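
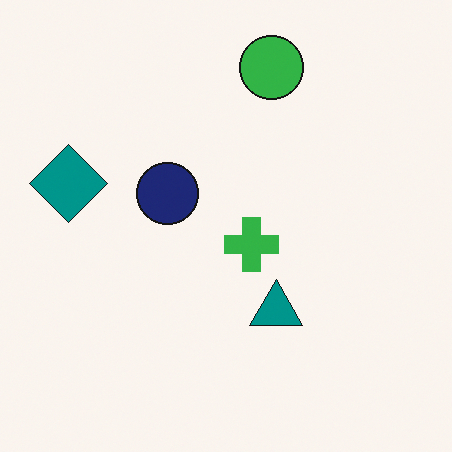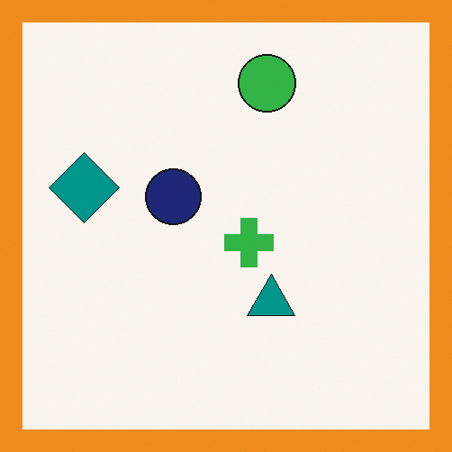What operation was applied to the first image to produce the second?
The transformation is: framed with a orange border.

A solid orange frame runs around the edge of the second image, with the content slightly shrunk inside it.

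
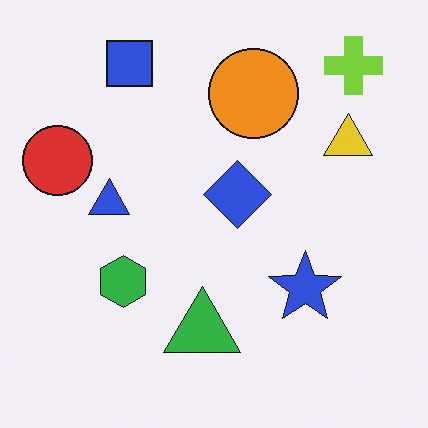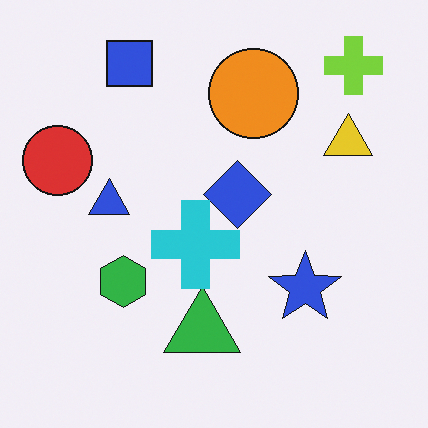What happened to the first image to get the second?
This is the original image overlaid with an additional cyan cross.

A cyan cross appears in the second image that is absent from the first.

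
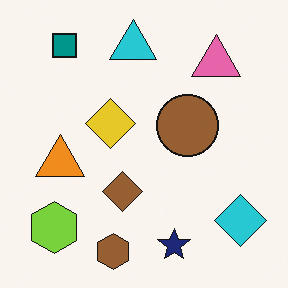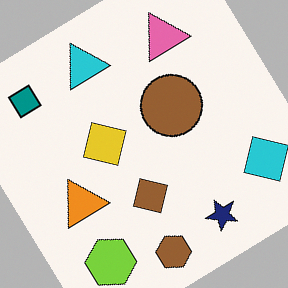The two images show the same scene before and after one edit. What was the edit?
This is the original image rotated counter-clockwise by a large amount — several tens of degrees.

Every shape is tilted by the same angle and the image corners show triangular fill wedges — a whole-image rotation by a non-right angle.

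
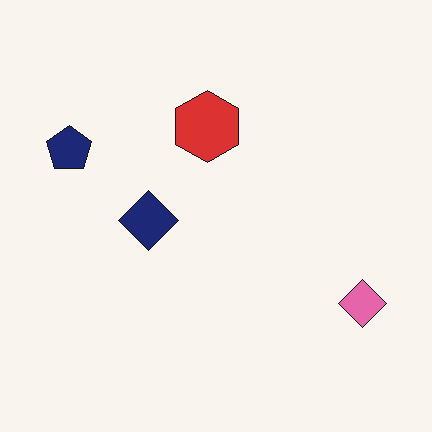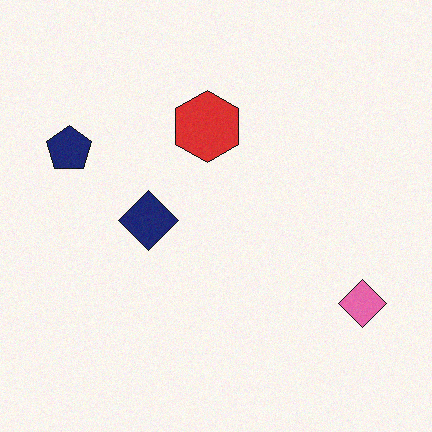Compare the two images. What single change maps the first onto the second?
The transformation is: degraded with light additive noise.

Random speckle covers the whole image, including the flat background.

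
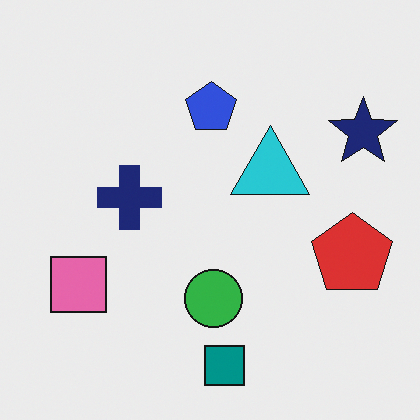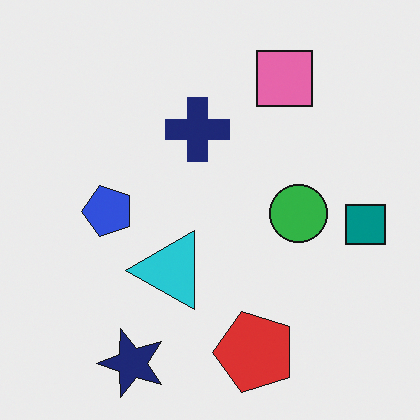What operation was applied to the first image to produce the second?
Transposed (reflected across the top-left ↔ bottom-right diagonal).

Shapes have swapped their row and column positions — what was in the top-right is now in the bottom-left — a diagonal reflection.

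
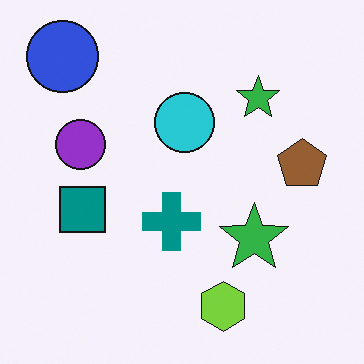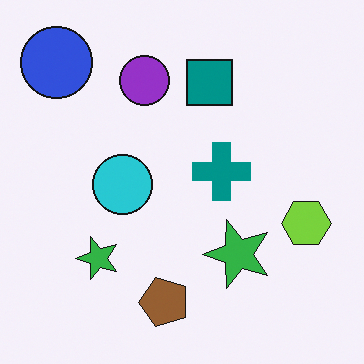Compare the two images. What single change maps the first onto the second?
Transposed (reflected across the top-left ↔ bottom-right diagonal).

Shapes have swapped their row and column positions — what was in the top-right is now in the bottom-left — a diagonal reflection.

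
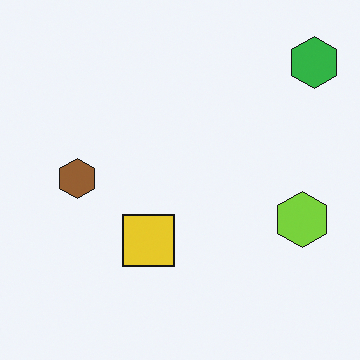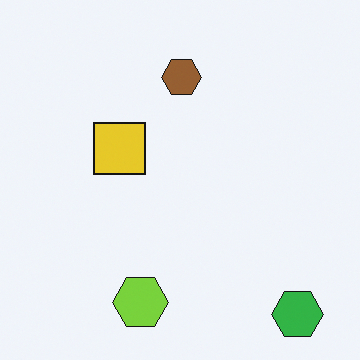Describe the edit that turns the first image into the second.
Rotated 90° clockwise.

The green hexagon sits in the top-right of the first image and the bottom-right of the second — consistent with a whole-image 90° clockwise rotation.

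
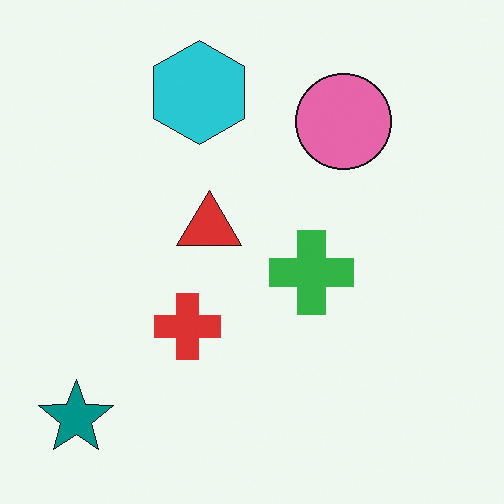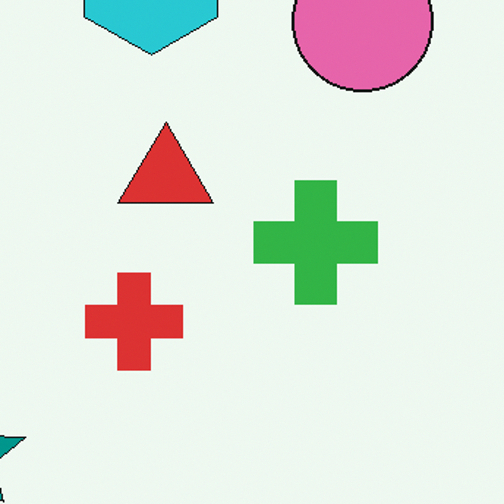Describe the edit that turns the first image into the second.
The transformation is: cropped slightly and scaled back up.

The visible shapes are larger and the field of view is narrower; shapes near the original edges may be partly or wholly outside the frame — a crop-and-rescale.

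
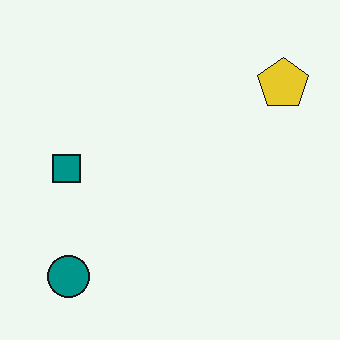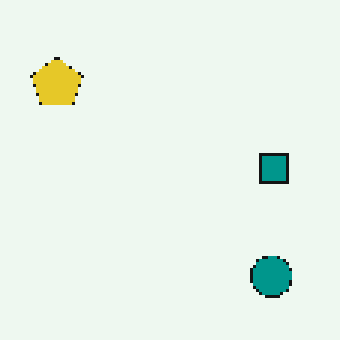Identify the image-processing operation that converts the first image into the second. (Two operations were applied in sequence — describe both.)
The transformation is: flipped horizontally (left ↔ right), then mildly pixelated.

The yellow pentagon is in the top-right of the first image and the top-left of the second — shapes on opposite sides of the vertical midline have swapped in a mirror flip. Shapes are reduced to large square blocks; fine edges and outlines are lost — a downscale-then-upscale (mosaic) effect.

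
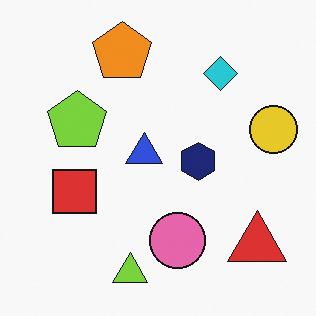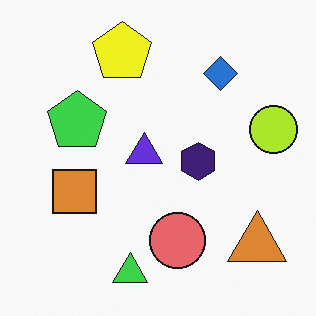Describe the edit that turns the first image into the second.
The second image is the first hue-shifted by a small amount.

Every shape's color has rotated by the same amount around the hue wheel — a uniform hue shift.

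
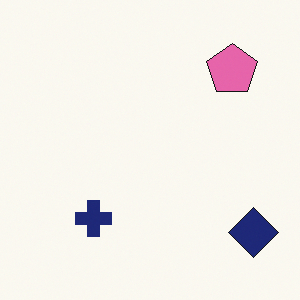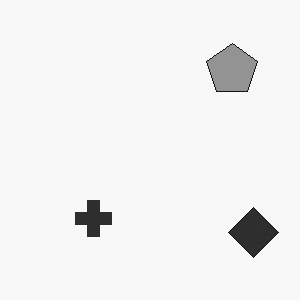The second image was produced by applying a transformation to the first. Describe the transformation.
This is the original image converted to grayscale.

All color is removed — every shape is now a shade of grey.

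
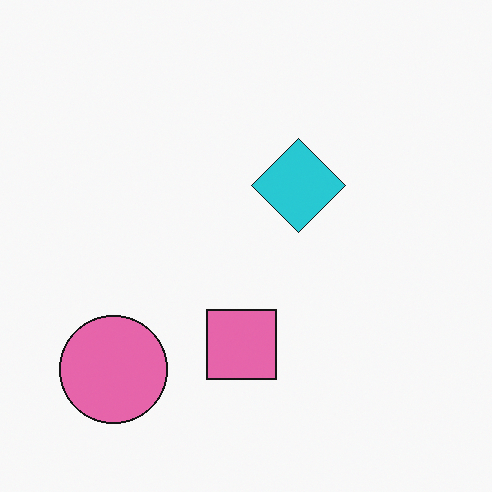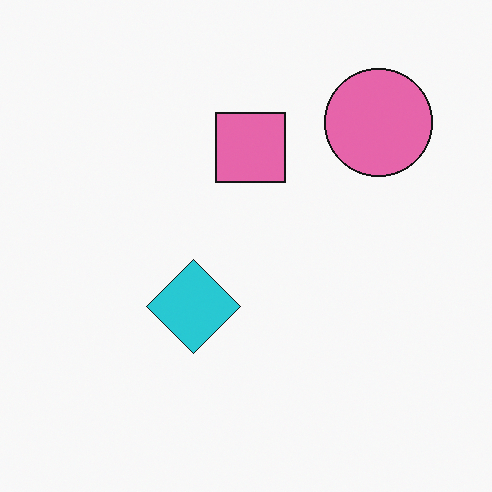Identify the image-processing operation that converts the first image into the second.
The transformation is: rotated 180°.

The pink circle sits in the bottom-left of the first image and the top-right of the second — consistent with a whole-image 180° rotation.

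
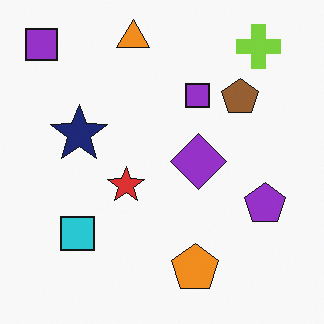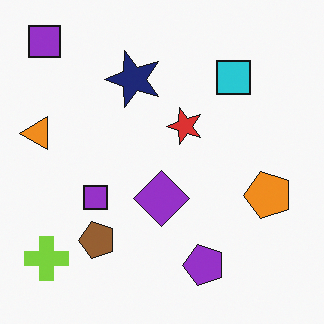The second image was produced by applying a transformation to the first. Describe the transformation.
It was transposed (reflected across the top-left ↔ bottom-right diagonal).

Shapes have swapped their row and column positions — what was in the top-right is now in the bottom-left — a diagonal reflection.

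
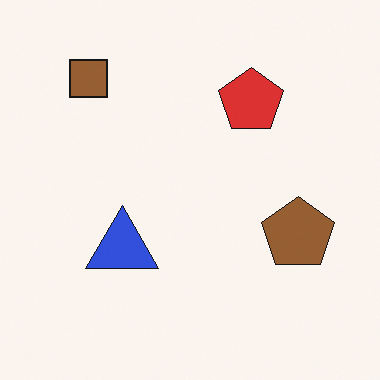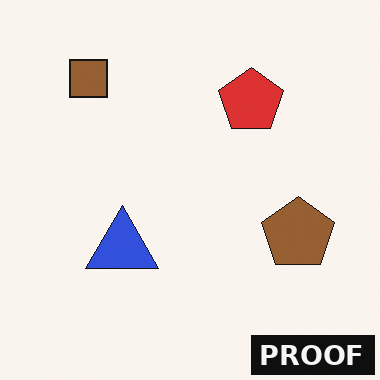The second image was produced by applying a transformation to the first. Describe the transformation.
The second image is the first watermarked with the text "PROOF" in the lower-right corner.

A dark label reading "PROOF" appears in the lower-right corner.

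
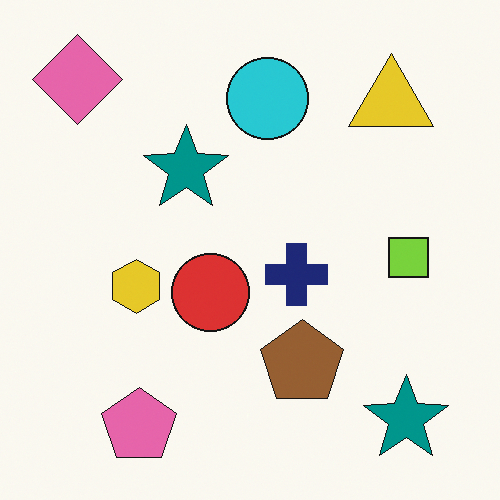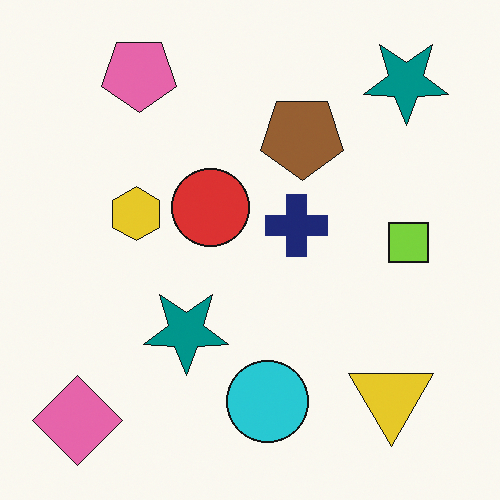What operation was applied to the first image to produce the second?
The second image is the first flipped vertically (top ↔ bottom).

The pink pentagon is in the bottom-left of the first image and the top-left of the second — shapes on opposite sides of the horizontal midline have swapped in a mirror flip.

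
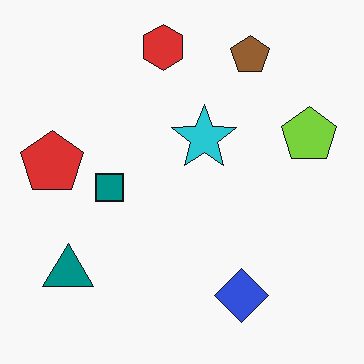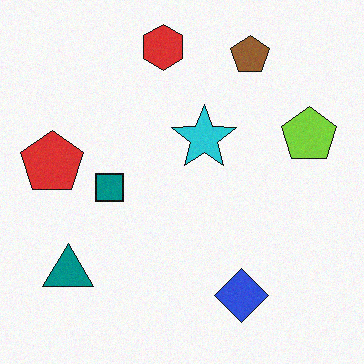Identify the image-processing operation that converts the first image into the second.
The image was degraded with light additive noise.

Random speckle covers the whole image, including the flat background.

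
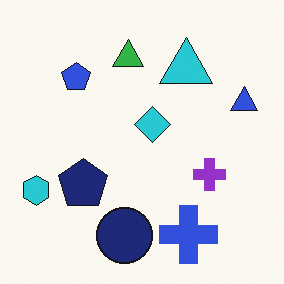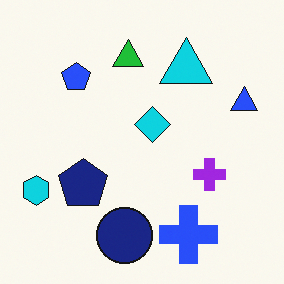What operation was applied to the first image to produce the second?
The image was slightly oversaturated.

All colors are more vivid — a global saturation change.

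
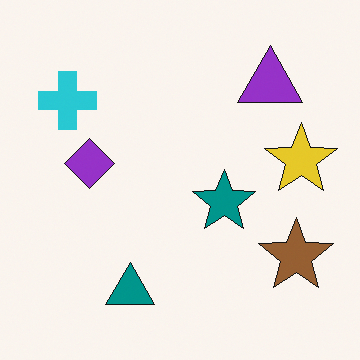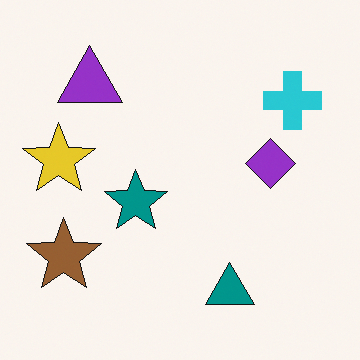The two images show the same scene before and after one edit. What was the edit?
The image was flipped horizontally (left ↔ right).

The yellow star is in the right of the first image and the left of the second — shapes on opposite sides of the vertical midline have swapped in a mirror flip.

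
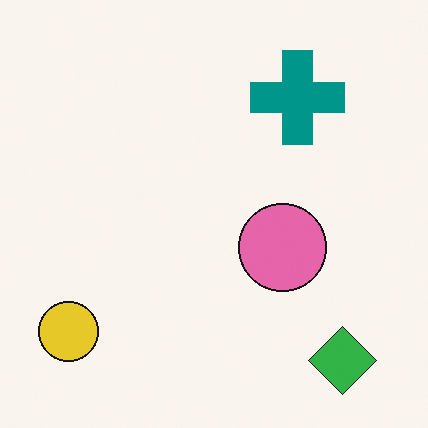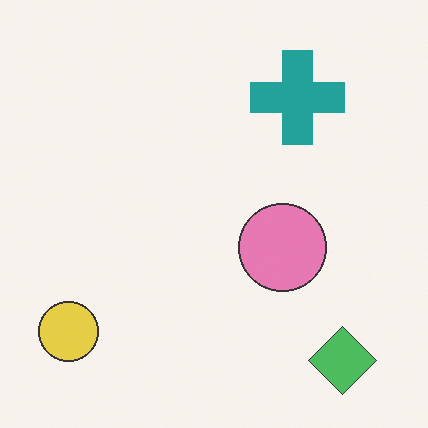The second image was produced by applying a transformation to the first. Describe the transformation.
The transformation is: given slightly reduced contrast.

Tones are pushed toward mid-grey across the whole image — a global contrast change.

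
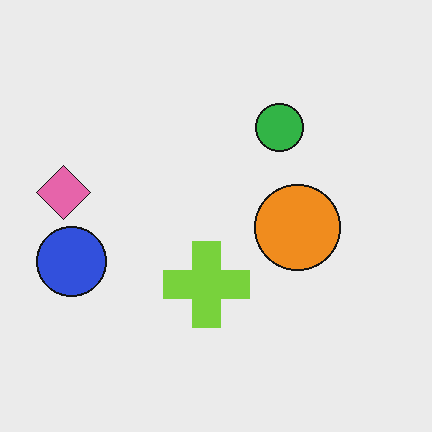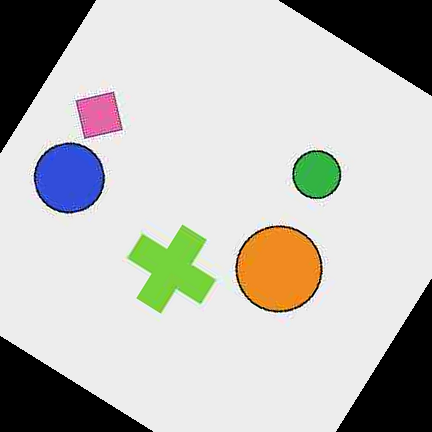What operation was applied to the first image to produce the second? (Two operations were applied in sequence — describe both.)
The transformation is: degraded with heavy JPEG compression, then rotated clockwise by a large amount — several tens of degrees.

Blocky 8×8 compression artifacts appear around shape edges and the flat background shows ringing — characteristic JPEG degradation. Every shape is tilted by the same angle and the image corners show triangular fill wedges — a whole-image rotation by a non-right angle.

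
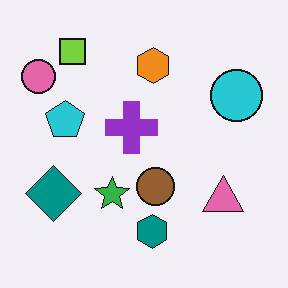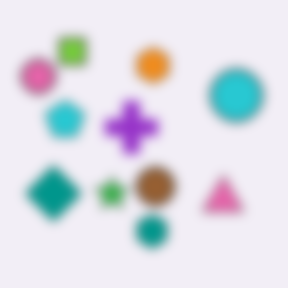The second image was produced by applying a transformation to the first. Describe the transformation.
This is the original image heavily blurred.

Shape edges and outlines are uniformly softened across the whole image.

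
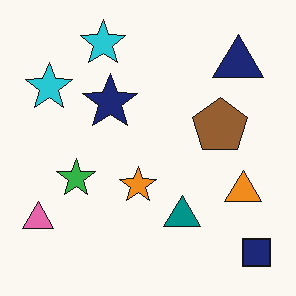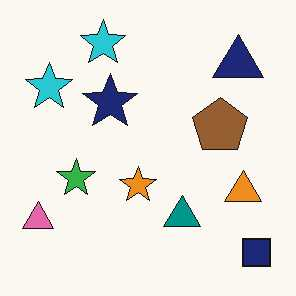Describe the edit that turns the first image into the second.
The transformation is: JPEG-compressed with visible artifacts.

Blocky 8×8 compression artifacts appear around shape edges and the flat background shows ringing — characteristic JPEG degradation.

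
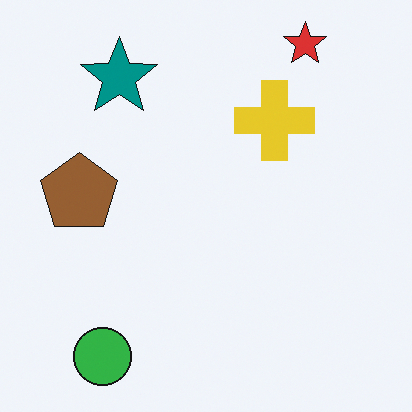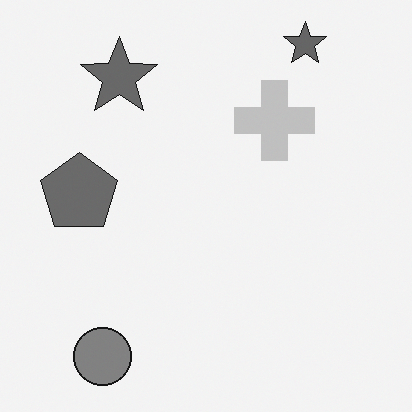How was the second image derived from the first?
This is the original image converted to grayscale.

All color is removed — every shape is now a shade of grey.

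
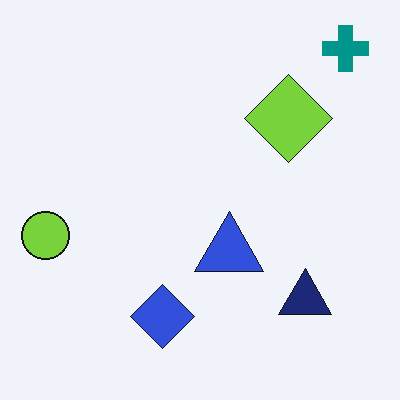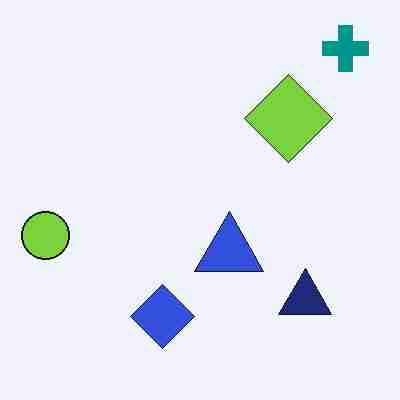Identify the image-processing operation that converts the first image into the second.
The second image is the first heavily JPEG-compressed with obvious blocking artifacts.

Blocky 8×8 compression artifacts appear around shape edges and the flat background shows ringing — characteristic JPEG degradation.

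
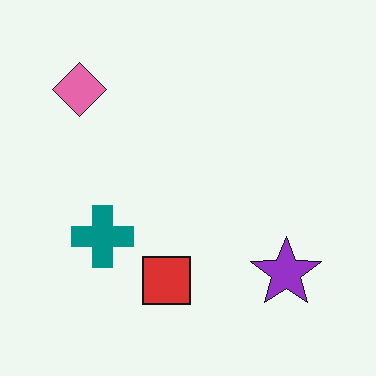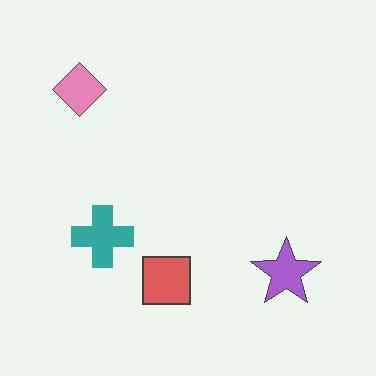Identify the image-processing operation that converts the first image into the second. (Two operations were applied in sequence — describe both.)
The transformation is: given slightly reduced contrast, then given moderate JPEG compression.

Tones are pushed toward mid-grey across the whole image — a global contrast change. Blocky 8×8 compression artifacts appear around shape edges and the flat background shows ringing — characteristic JPEG degradation.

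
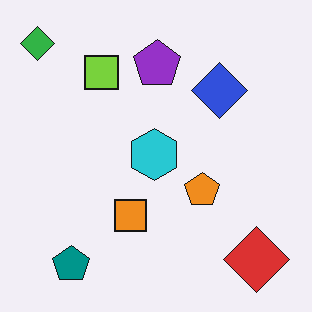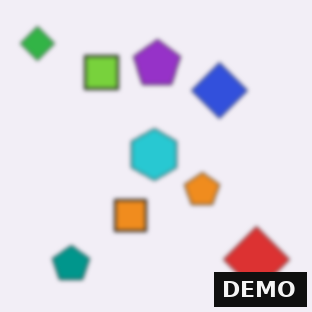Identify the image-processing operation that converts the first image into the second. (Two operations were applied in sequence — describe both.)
The second image is the first slightly softened, then watermarked with the text "DEMO" in the lower-right corner.

Shape edges and outlines are uniformly softened across the whole image. A dark label reading "DEMO" appears in the lower-right corner.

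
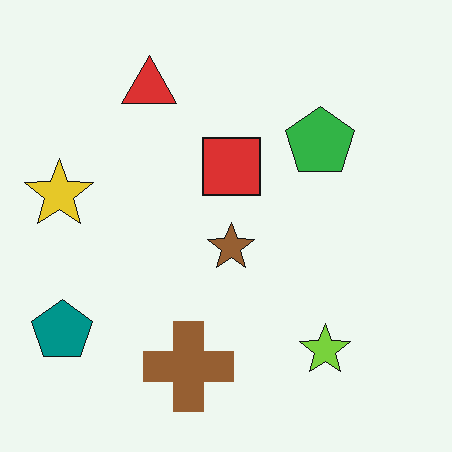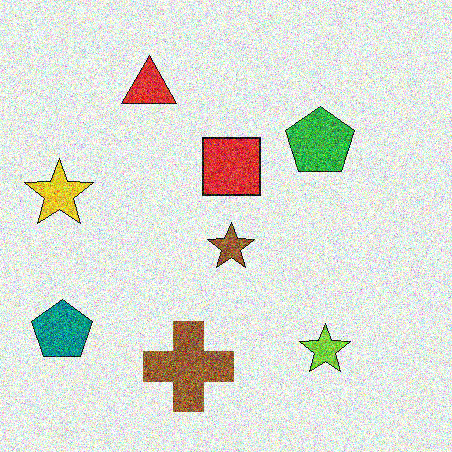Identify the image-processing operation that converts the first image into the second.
The transformation is: degraded with strong gaussian noise.

Random speckle covers the whole image, including the flat background.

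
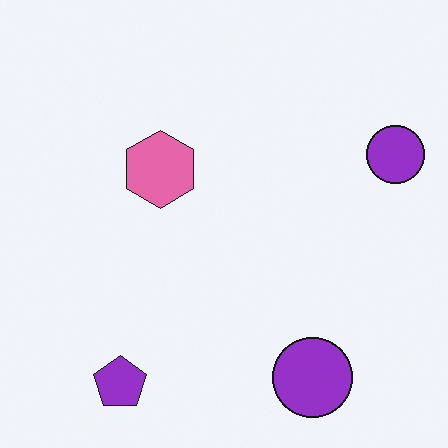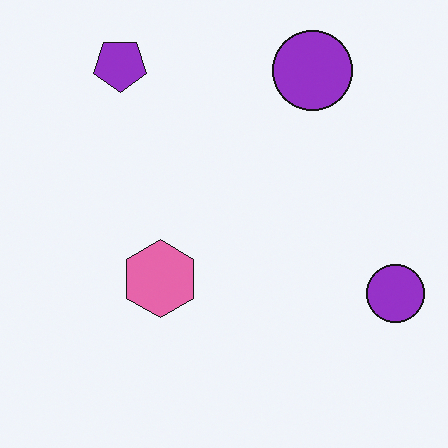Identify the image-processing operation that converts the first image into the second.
It was flipped vertically (top ↔ bottom).

The purple pentagon is in the bottom-left of the first image and the top-left of the second — shapes on opposite sides of the horizontal midline have swapped in a mirror flip.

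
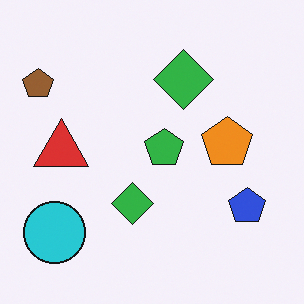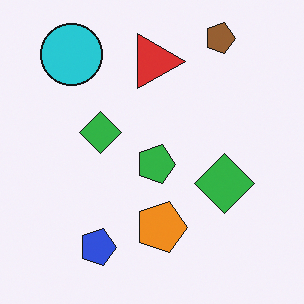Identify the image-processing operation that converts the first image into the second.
The transformation is: rotated 90° clockwise.

The brown pentagon sits in the top-left of the first image and the top-right of the second — consistent with a whole-image 90° clockwise rotation.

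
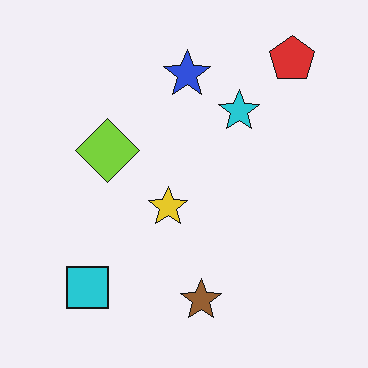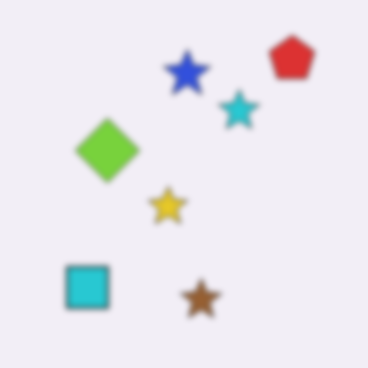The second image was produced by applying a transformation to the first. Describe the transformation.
It was moderately blurred.

Shape edges and outlines are uniformly softened across the whole image.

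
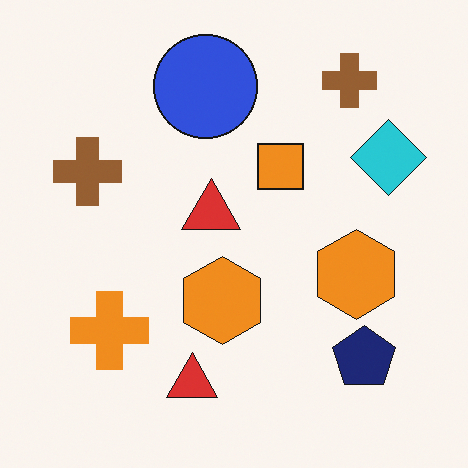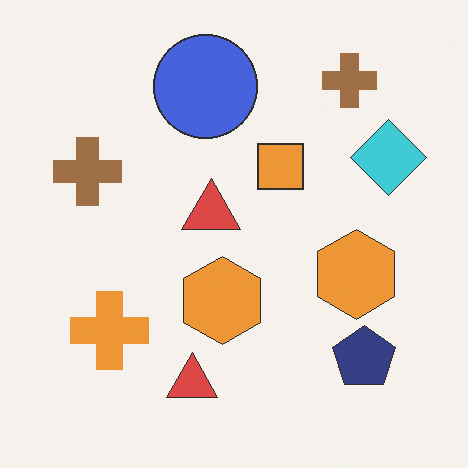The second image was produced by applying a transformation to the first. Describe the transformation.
This is the original image given slightly reduced contrast.

Tones are pushed toward mid-grey across the whole image — a global contrast change.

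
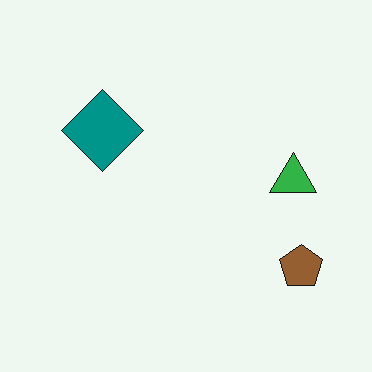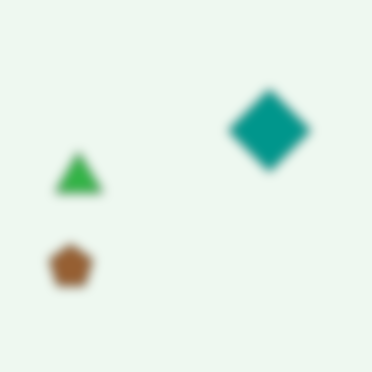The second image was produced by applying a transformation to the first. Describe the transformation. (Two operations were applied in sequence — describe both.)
The second image is the first heavily blurred, then flipped horizontally (left ↔ right).

Shape edges and outlines are uniformly softened across the whole image. The brown pentagon is in the bottom-right of the first image and the bottom-left of the second — shapes on opposite sides of the vertical midline have swapped in a mirror flip.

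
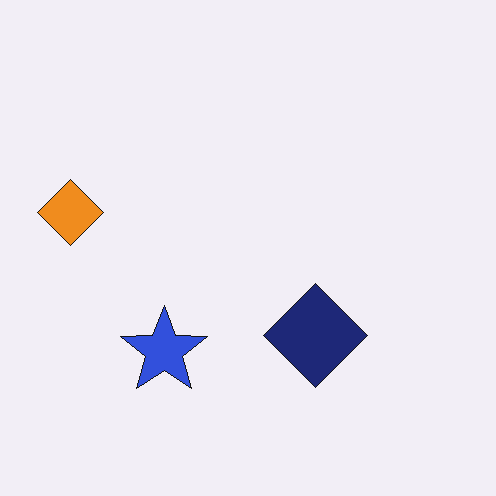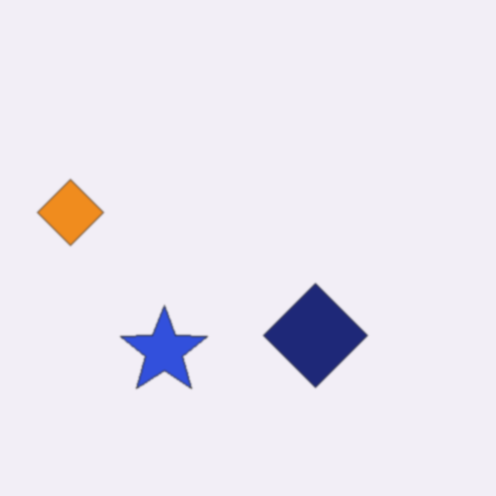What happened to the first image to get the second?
Lightly blurred.

Shape edges and outlines are uniformly softened across the whole image.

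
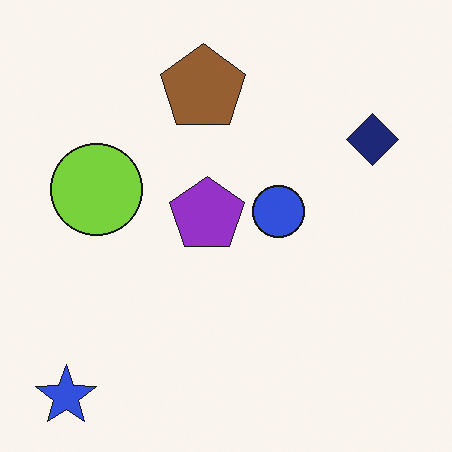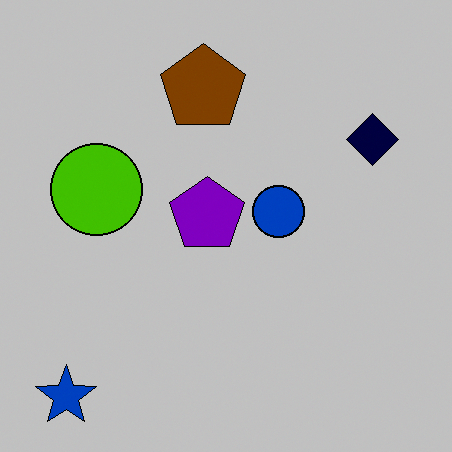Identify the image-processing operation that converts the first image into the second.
The transformation is: aggressively posterized.

Each flat color has snapped to a coarser quantized level — most visibly, the near-white background has dropped to a flat grey.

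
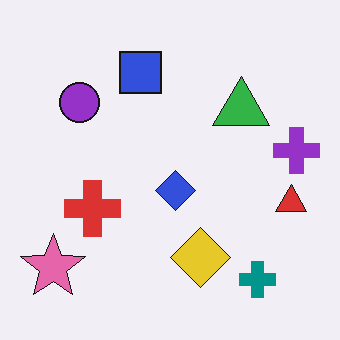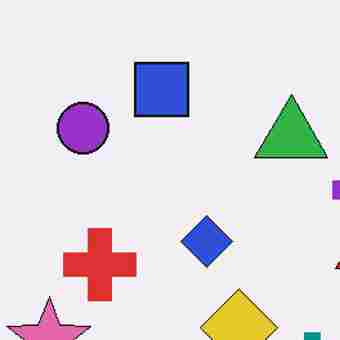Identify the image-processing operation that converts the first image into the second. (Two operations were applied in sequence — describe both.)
The image was cropped to a modestly smaller region and rescaled, then heavily JPEG-compressed with obvious blocking artifacts.

The visible shapes are larger and the field of view is narrower; shapes near the original edges may be partly or wholly outside the frame — a crop-and-rescale. Blocky 8×8 compression artifacts appear around shape edges and the flat background shows ringing — characteristic JPEG degradation.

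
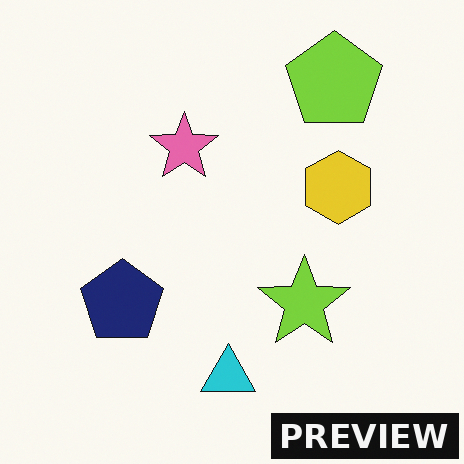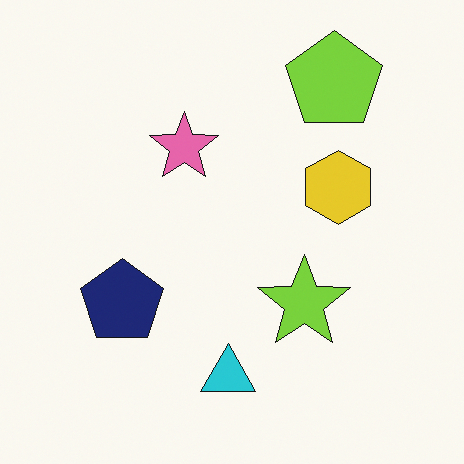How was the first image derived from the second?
The image was watermarked with the text "PREVIEW" in the lower-right corner.

A dark label reading "PREVIEW" appears in the lower-right corner.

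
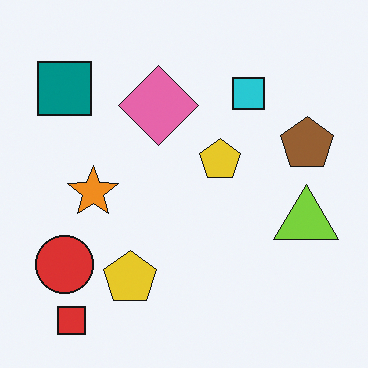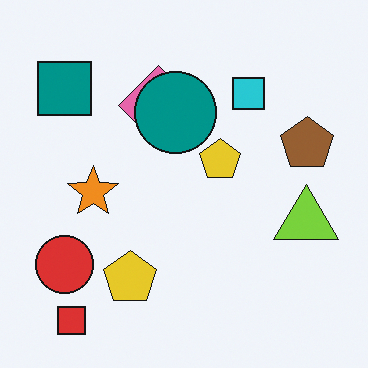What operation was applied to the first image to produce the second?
The second image is the first overlaid with an additional teal circle.

A teal circle appears in the second image that is absent from the first.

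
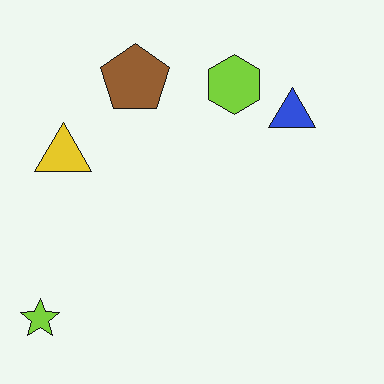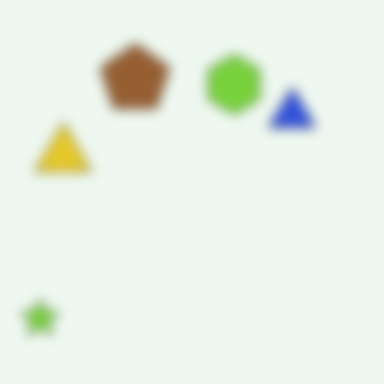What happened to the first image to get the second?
Strongly gaussian-blurred.

Shape edges and outlines are uniformly softened across the whole image.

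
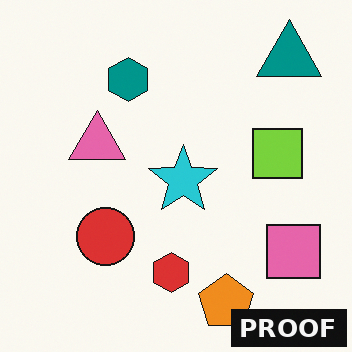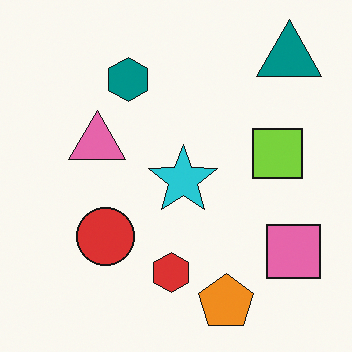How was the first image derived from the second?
It was watermarked with the text "PROOF" in the lower-right corner.

A dark label reading "PROOF" appears in the lower-right corner.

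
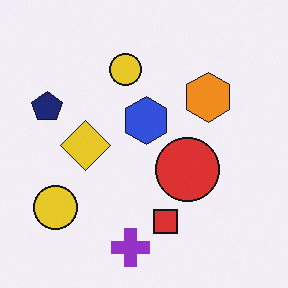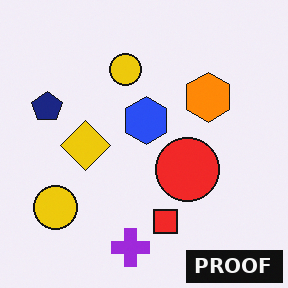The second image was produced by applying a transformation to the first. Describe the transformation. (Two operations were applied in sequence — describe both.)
This is the original image slightly oversaturated, then watermarked with the text "PROOF" in the lower-right corner.

All colors are more vivid — a global saturation change. A dark label reading "PROOF" appears in the lower-right corner.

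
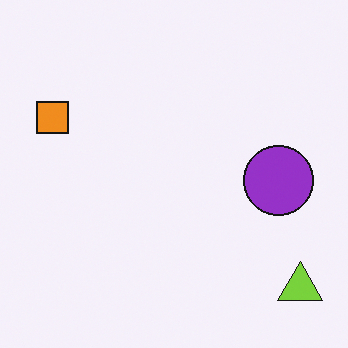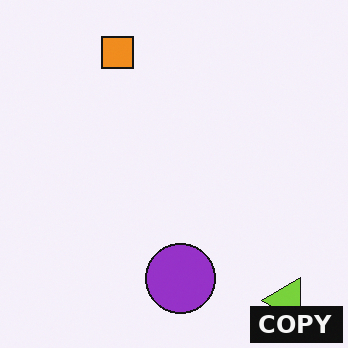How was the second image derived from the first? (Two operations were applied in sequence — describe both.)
Transposed (reflected across the top-left ↔ bottom-right diagonal), then watermarked with the text "COPY" in the lower-right corner.

Shapes have swapped their row and column positions — what was in the top-right is now in the bottom-left — a diagonal reflection. A dark label reading "COPY" appears in the lower-right corner.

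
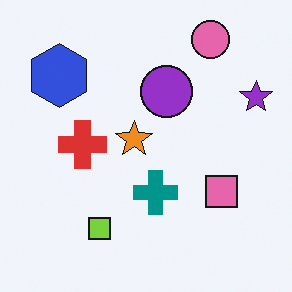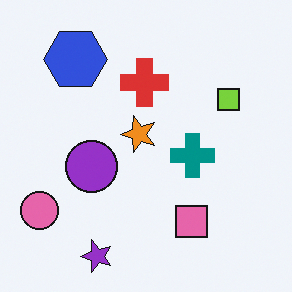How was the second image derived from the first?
The image was transposed (reflected across the top-left ↔ bottom-right diagonal).

Shapes have swapped their row and column positions — what was in the top-right is now in the bottom-left — a diagonal reflection.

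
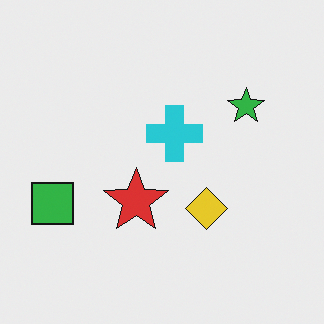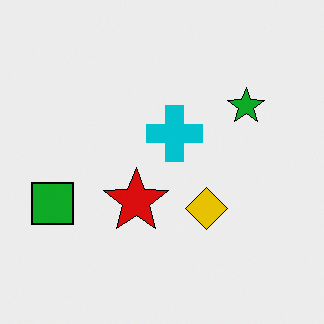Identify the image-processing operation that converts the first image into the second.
This is the original image given slightly increased contrast.

Tones are pushed away from mid-grey across the whole image — a global contrast change.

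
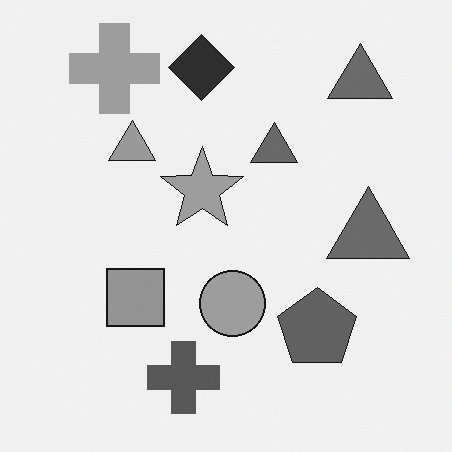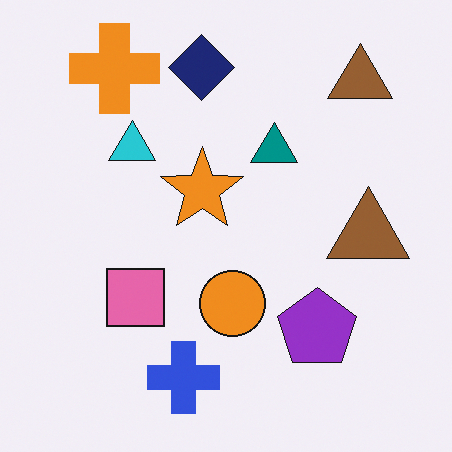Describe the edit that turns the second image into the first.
This is the original image converted to grayscale.

All color is removed — every shape is now a shade of grey.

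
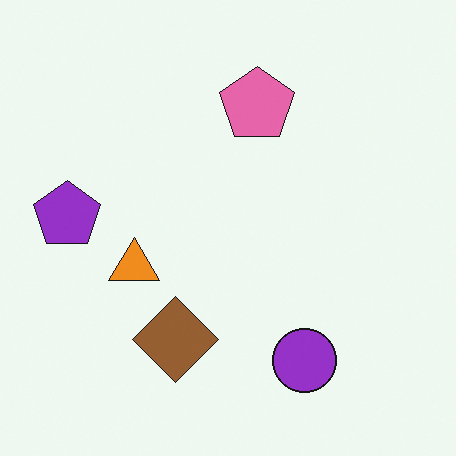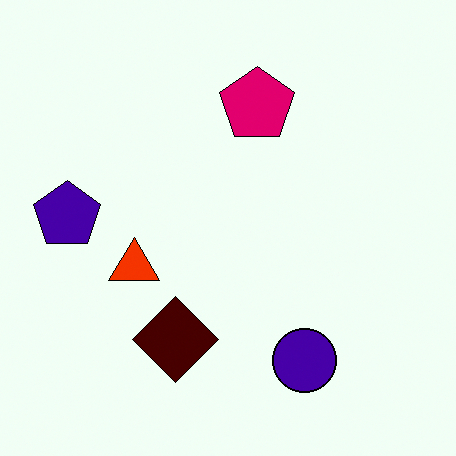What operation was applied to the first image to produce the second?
The second image is the first boosted in contrast.

Tones are pushed away from mid-grey across the whole image — a global contrast change.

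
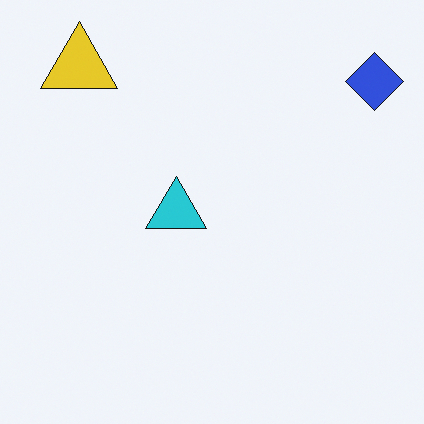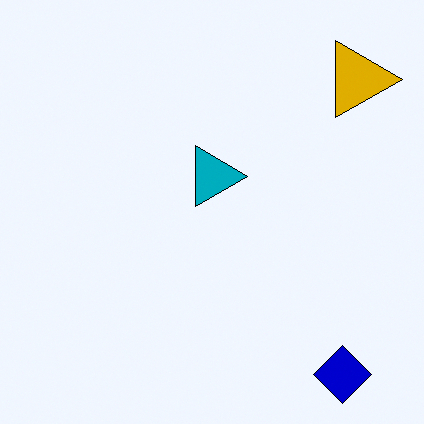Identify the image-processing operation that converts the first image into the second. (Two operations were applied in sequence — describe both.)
The second image is the first boosted in contrast, then rotated 90° clockwise.

Tones are pushed away from mid-grey across the whole image — a global contrast change. The blue diamond sits in the top-right of the first image and the bottom-right of the second — consistent with a whole-image 90° clockwise rotation.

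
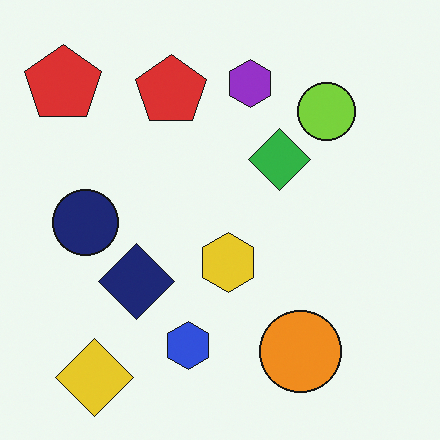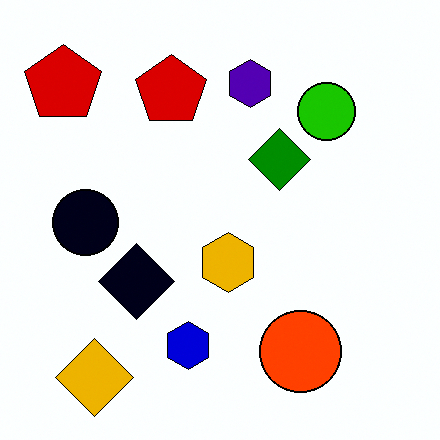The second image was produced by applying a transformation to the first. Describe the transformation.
The transformation is: given much higher contrast.

Tones are pushed away from mid-grey across the whole image — a global contrast change.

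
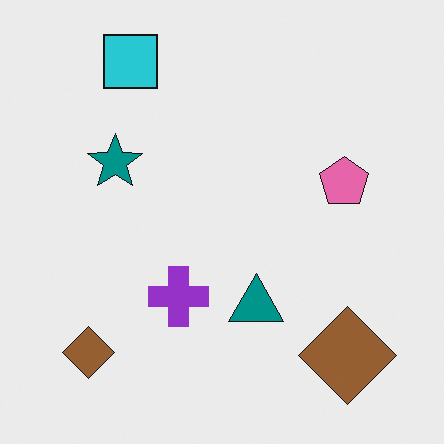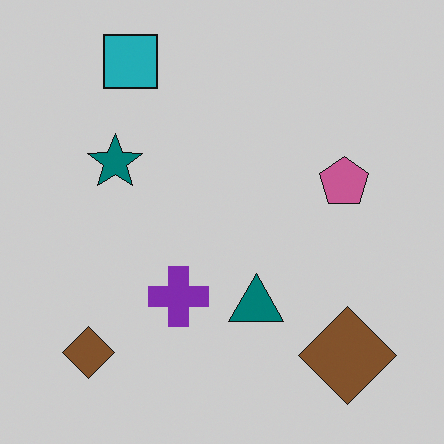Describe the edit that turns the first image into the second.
This is the original image slightly darkened.

Every pixel — background and shapes alike — is uniformly darkened.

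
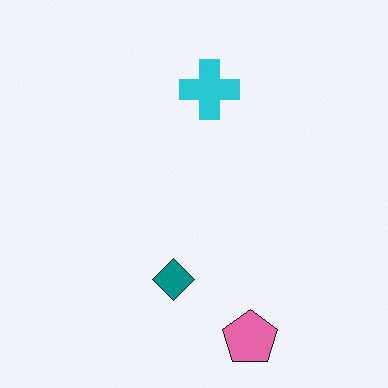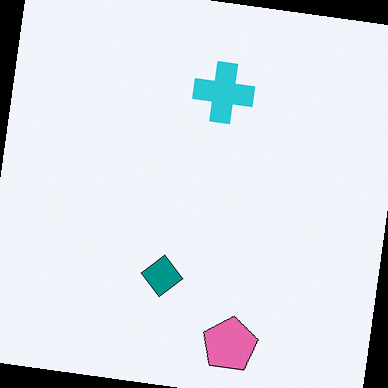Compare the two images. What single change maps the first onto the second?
The transformation is: rotated clockwise by a small amount.

Every shape is tilted by the same angle and the image corners show triangular fill wedges — a whole-image rotation by a non-right angle.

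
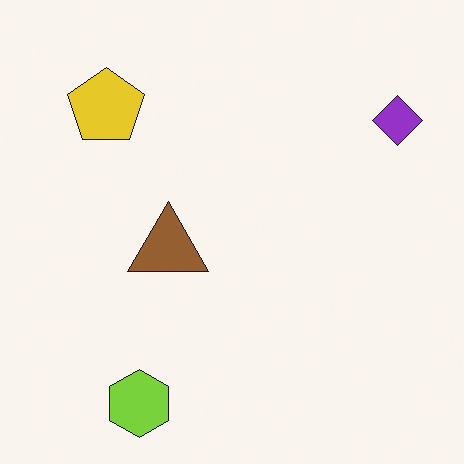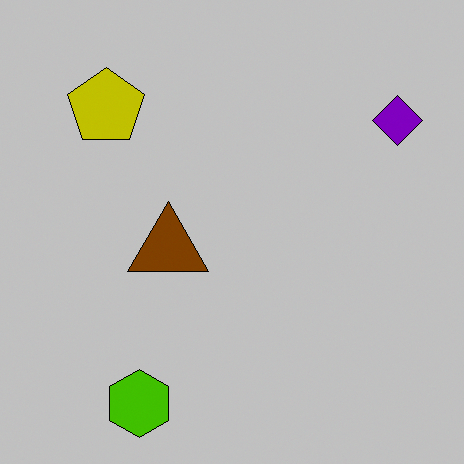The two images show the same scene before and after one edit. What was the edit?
The image was aggressively posterized.

Each flat color has snapped to a coarser quantized level — most visibly, the near-white background has dropped to a flat grey.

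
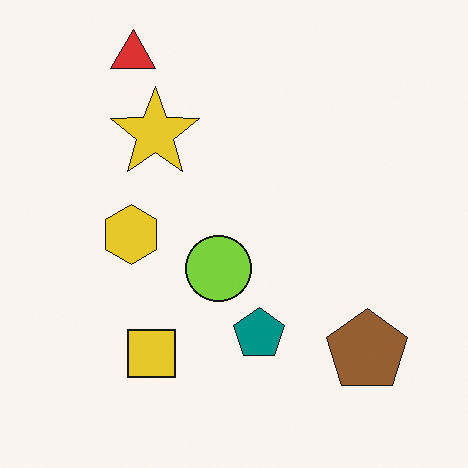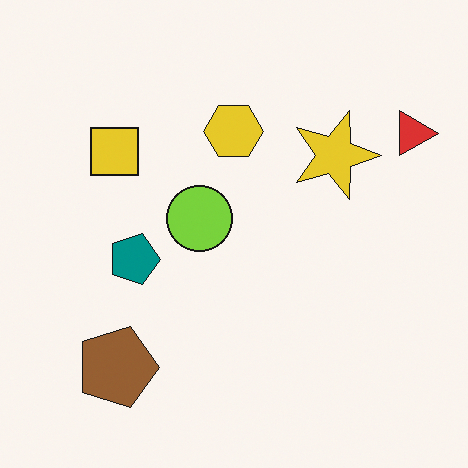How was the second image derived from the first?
The second image is the first rotated 90° clockwise.

The red triangle sits in the top-left of the first image and the top-right of the second — consistent with a whole-image 90° clockwise rotation.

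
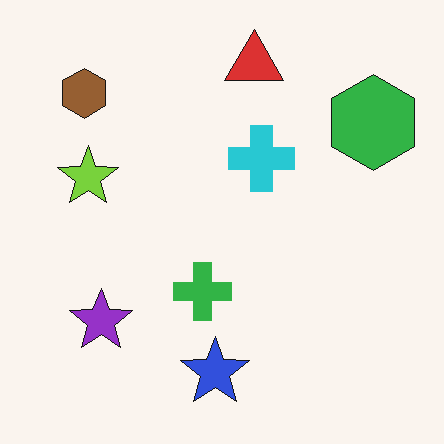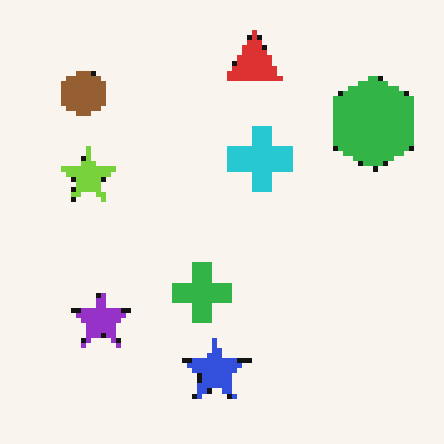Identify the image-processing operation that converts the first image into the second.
The second image is the first mildly pixelated.

Shapes are reduced to large square blocks; fine edges and outlines are lost — a downscale-then-upscale (mosaic) effect.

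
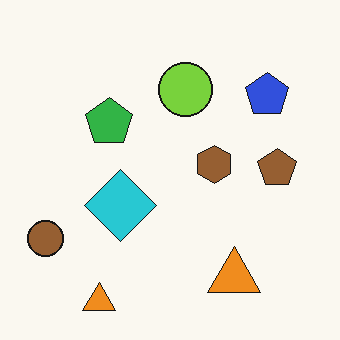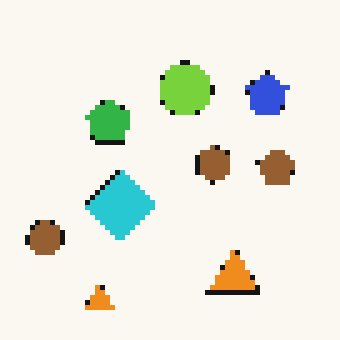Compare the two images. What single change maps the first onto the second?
The second image is the first lightly pixelated (a mild mosaic effect).

Shapes are reduced to large square blocks; fine edges and outlines are lost — a downscale-then-upscale (mosaic) effect.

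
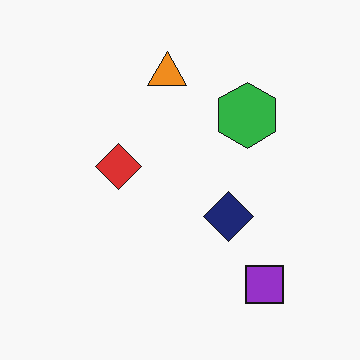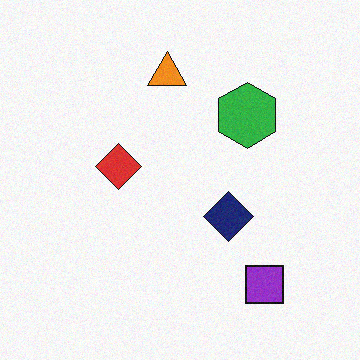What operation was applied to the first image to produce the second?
It was degraded with a light layer of grain.

Random speckle covers the whole image, including the flat background.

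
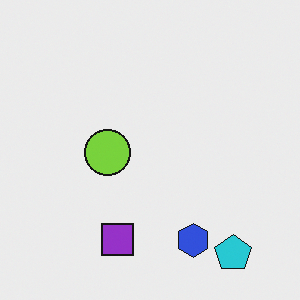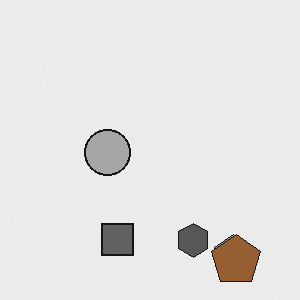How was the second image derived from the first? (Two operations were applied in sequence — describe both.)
It was converted to grayscale, then overlaid with an additional brown pentagon.

All color is removed — every shape is now a shade of grey. A brown pentagon appears in the second image that is absent from the first.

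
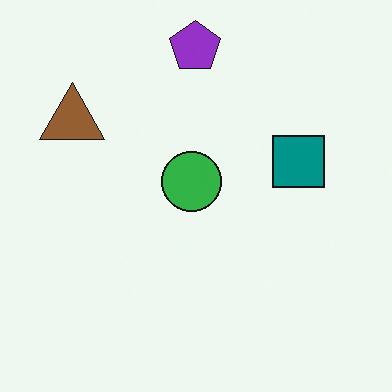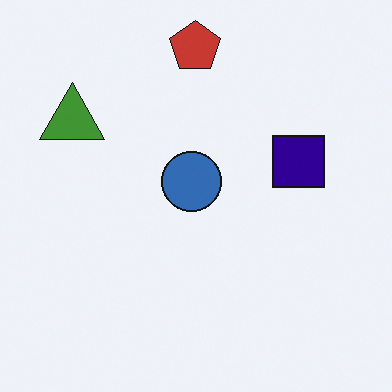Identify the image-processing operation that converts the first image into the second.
Hue-shifted through roughly a third of the color wheel.

Every shape's color has rotated by the same amount around the hue wheel — a uniform hue shift.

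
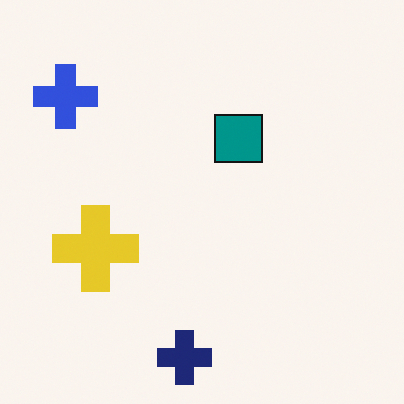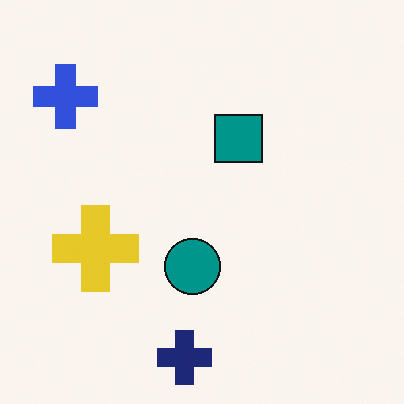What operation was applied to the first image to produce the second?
The second image is the first overlaid with an additional teal circle.

A teal circle appears in the second image that is absent from the first.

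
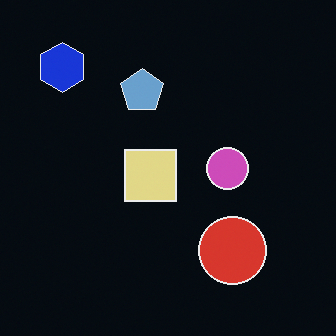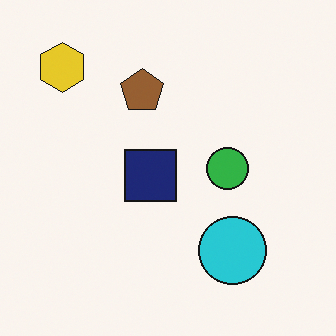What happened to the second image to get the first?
Color-inverted (negative).

The light background has become dark and every shape's color is its complement — a photographic negative.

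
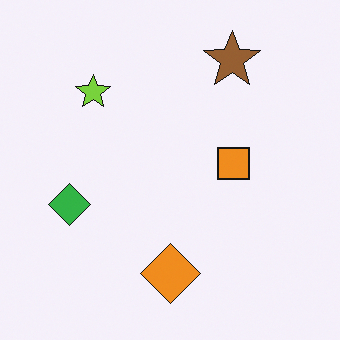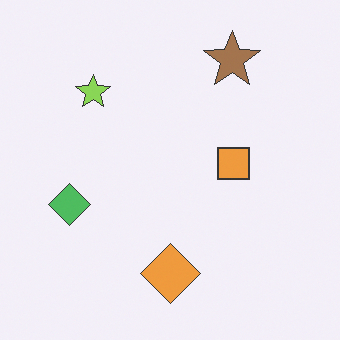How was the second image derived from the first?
Given slightly reduced contrast.

Tones are pushed toward mid-grey across the whole image — a global contrast change.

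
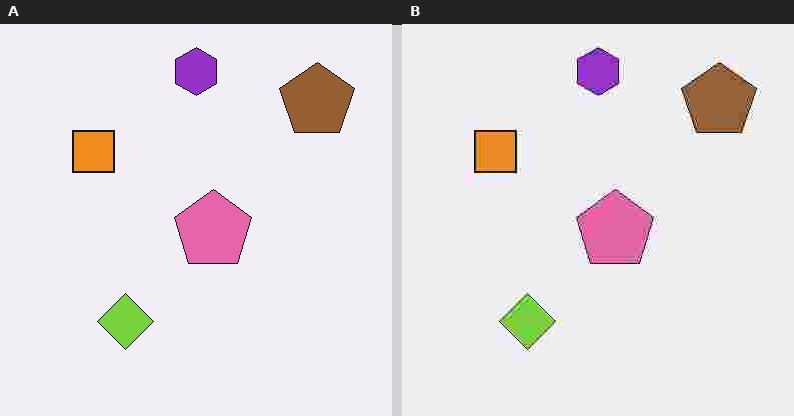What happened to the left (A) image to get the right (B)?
This is the original image degraded with heavy JPEG compression.

Blocky 8×8 compression artifacts appear around shape edges and the flat background shows ringing — characteristic JPEG degradation.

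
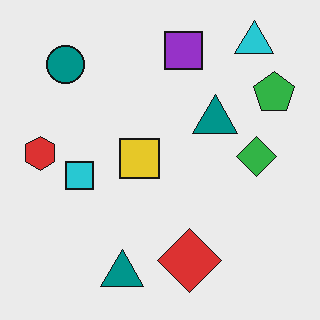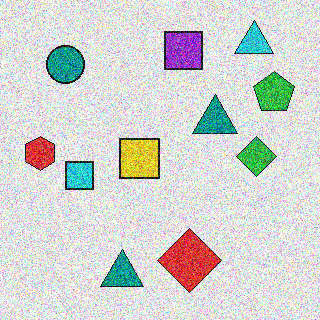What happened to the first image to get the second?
The second image is the first degraded with heavy additive noise.

Random speckle covers the whole image, including the flat background.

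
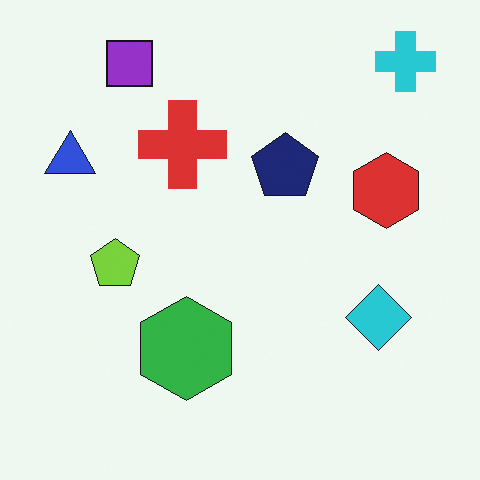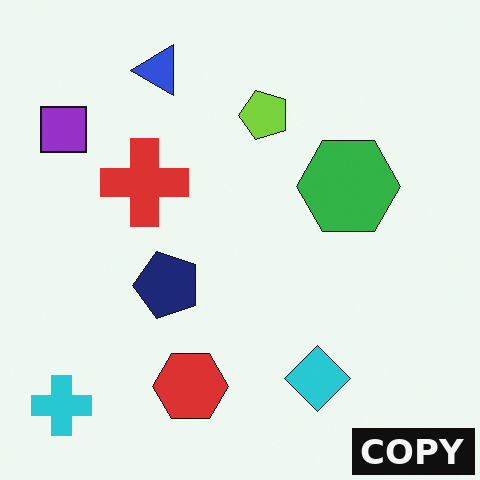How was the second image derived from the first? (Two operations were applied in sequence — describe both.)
It was transposed (reflected across the top-left ↔ bottom-right diagonal), then watermarked with the text "COPY" in the lower-right corner.

Shapes have swapped their row and column positions — what was in the top-right is now in the bottom-left — a diagonal reflection. A dark label reading "COPY" appears in the lower-right corner.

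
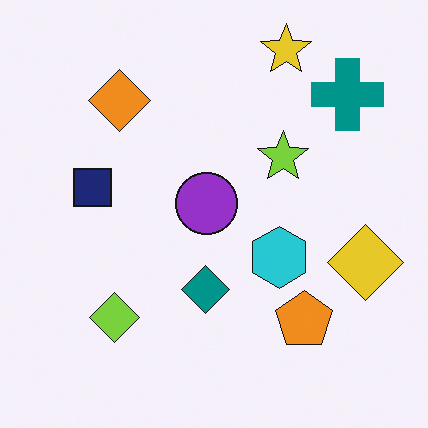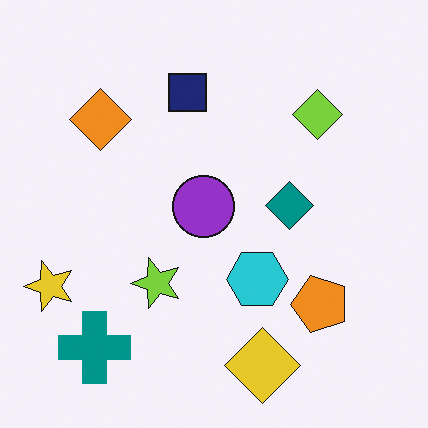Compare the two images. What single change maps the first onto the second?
This is the original image transposed (reflected across the top-left ↔ bottom-right diagonal).

Shapes have swapped their row and column positions — what was in the top-right is now in the bottom-left — a diagonal reflection.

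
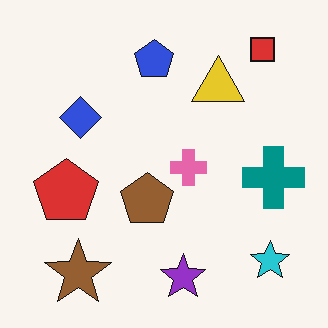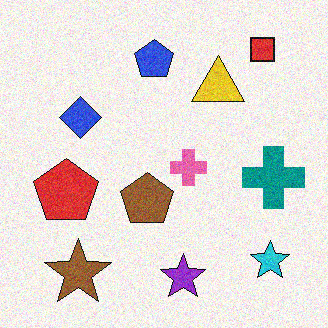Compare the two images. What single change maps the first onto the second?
This is the original image degraded with moderate additive noise.

Random speckle covers the whole image, including the flat background.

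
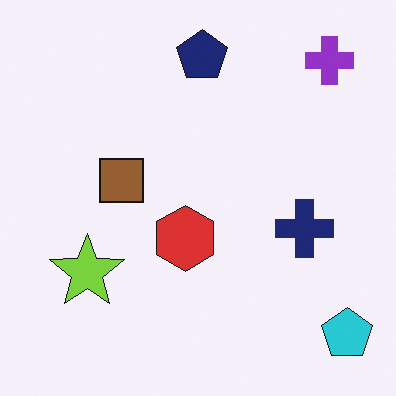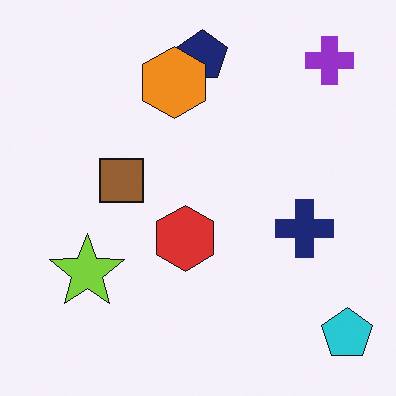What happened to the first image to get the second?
Overlaid with an additional orange hexagon.

An orange hexagon appears in the second image that is absent from the first.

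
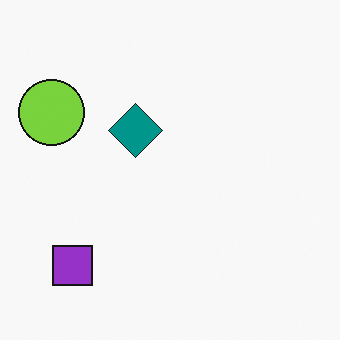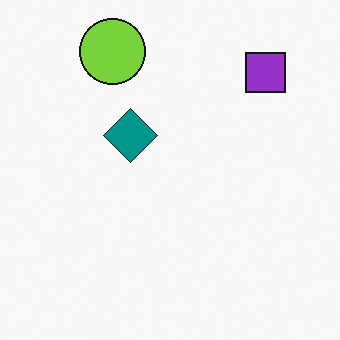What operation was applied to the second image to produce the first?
The transformation is: transposed (reflected across the top-left ↔ bottom-right diagonal).

Shapes have swapped their row and column positions — what was in the top-right is now in the bottom-left — a diagonal reflection.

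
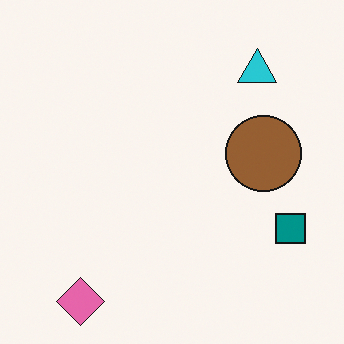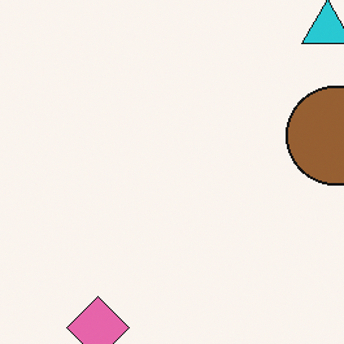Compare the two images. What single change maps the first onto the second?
The second image is the first cropped to a modestly smaller region and rescaled.

The visible shapes are larger and the field of view is narrower; shapes near the original edges may be partly or wholly outside the frame — a crop-and-rescale.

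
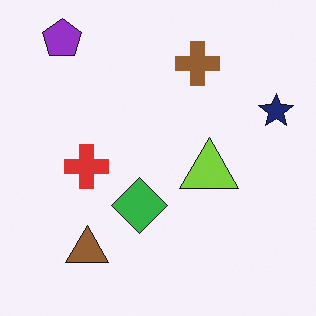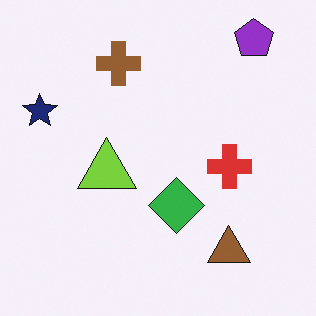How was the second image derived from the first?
It was flipped horizontally (left ↔ right).

The navy star is in the right of the first image and the left of the second — shapes on opposite sides of the vertical midline have swapped in a mirror flip.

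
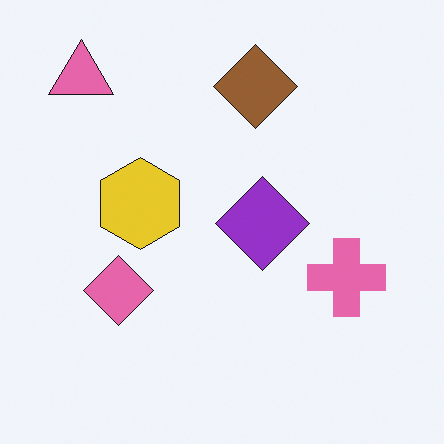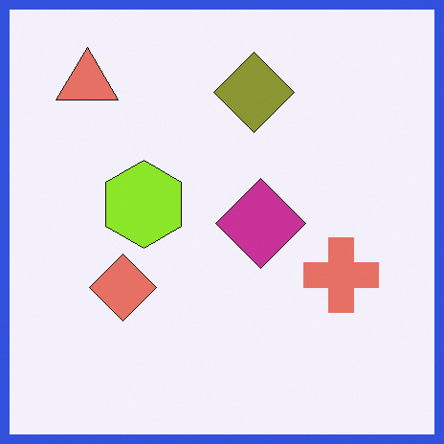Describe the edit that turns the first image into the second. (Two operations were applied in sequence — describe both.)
The second image is the first hue-shifted by a small amount, then framed with a blue border.

Every shape's color has rotated by the same amount around the hue wheel — a uniform hue shift. A solid blue frame runs around the edge of the second image, with the content slightly shrunk inside it.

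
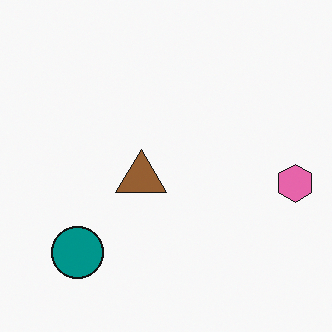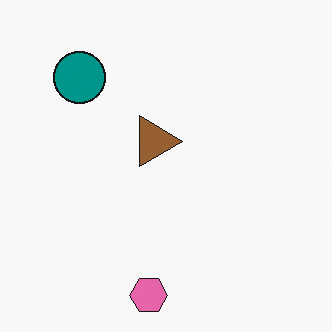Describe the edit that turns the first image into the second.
The second image is the first rotated 90° clockwise.

The pink hexagon sits in the right of the first image and the bottom of the second — consistent with a whole-image 90° clockwise rotation.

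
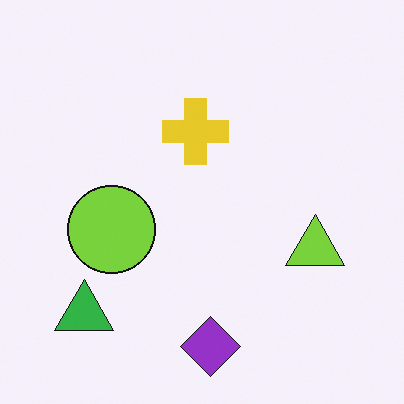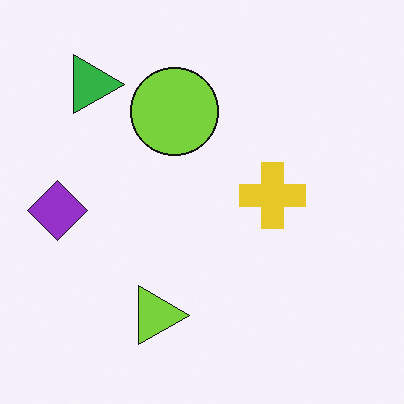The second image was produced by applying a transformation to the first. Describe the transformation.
It was rotated 90° clockwise.

The green triangle sits in the bottom-left of the first image and the top-left of the second — consistent with a whole-image 90° clockwise rotation.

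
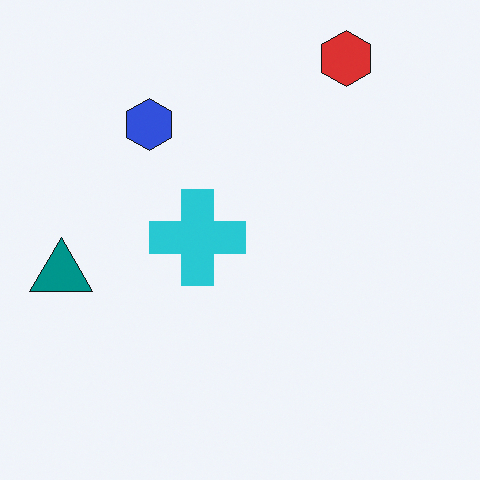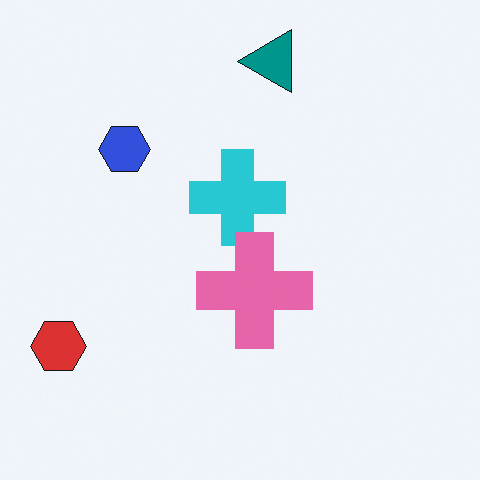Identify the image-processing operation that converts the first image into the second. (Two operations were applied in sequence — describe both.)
Transposed (reflected across the top-left ↔ bottom-right diagonal), then overlaid with an additional pink cross.

Shapes have swapped their row and column positions — what was in the top-right is now in the bottom-left — a diagonal reflection. A pink cross appears in the second image that is absent from the first.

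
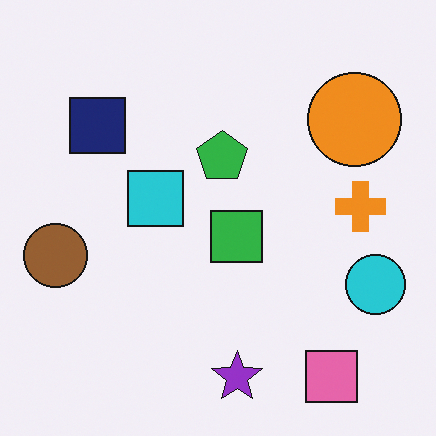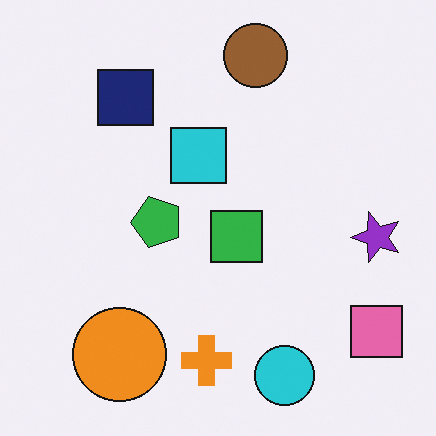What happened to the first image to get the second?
Transposed (reflected across the top-left ↔ bottom-right diagonal).

Shapes have swapped their row and column positions — what was in the top-right is now in the bottom-left — a diagonal reflection.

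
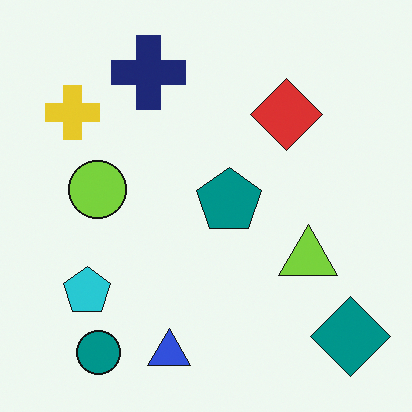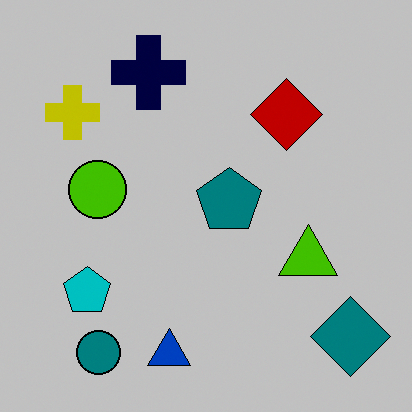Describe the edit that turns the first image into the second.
Aggressively posterized.

Each flat color has snapped to a coarser quantized level — most visibly, the near-white background has dropped to a flat grey.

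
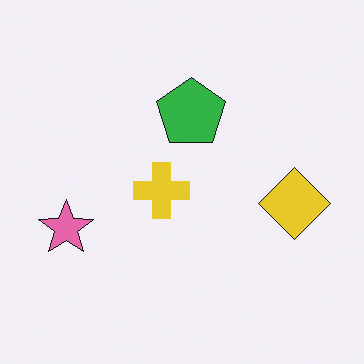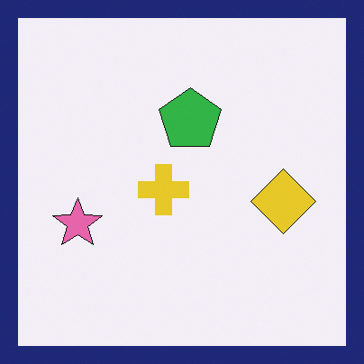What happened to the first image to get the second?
The second image is the first framed with a navy border.

A solid navy frame runs around the edge of the second image, with the content slightly shrunk inside it.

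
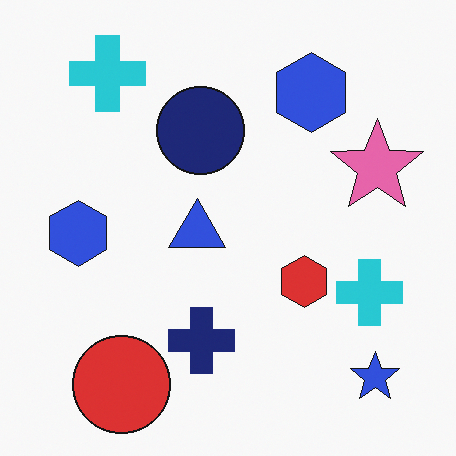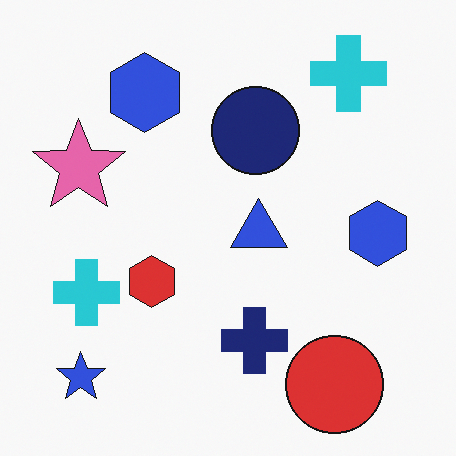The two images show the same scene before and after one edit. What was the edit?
The image was flipped horizontally (left ↔ right).

The pink star is in the right of the first image and the left of the second — shapes on opposite sides of the vertical midline have swapped in a mirror flip.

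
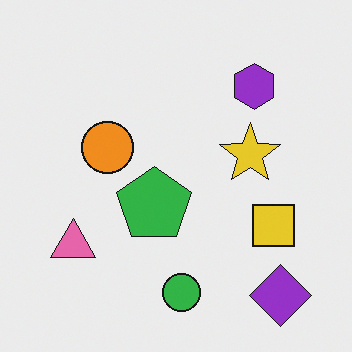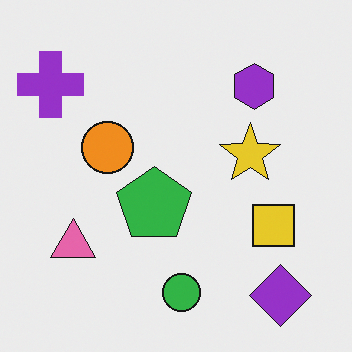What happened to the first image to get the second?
It was overlaid with an additional purple cross.

A purple cross appears in the second image that is absent from the first.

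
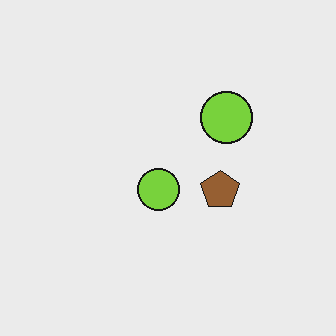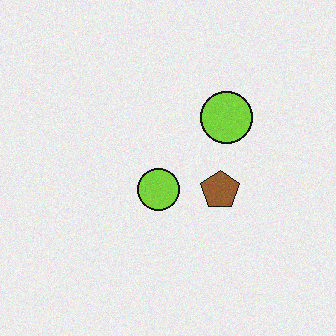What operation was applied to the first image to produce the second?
It was degraded with a light layer of grain.

Random speckle covers the whole image, including the flat background.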